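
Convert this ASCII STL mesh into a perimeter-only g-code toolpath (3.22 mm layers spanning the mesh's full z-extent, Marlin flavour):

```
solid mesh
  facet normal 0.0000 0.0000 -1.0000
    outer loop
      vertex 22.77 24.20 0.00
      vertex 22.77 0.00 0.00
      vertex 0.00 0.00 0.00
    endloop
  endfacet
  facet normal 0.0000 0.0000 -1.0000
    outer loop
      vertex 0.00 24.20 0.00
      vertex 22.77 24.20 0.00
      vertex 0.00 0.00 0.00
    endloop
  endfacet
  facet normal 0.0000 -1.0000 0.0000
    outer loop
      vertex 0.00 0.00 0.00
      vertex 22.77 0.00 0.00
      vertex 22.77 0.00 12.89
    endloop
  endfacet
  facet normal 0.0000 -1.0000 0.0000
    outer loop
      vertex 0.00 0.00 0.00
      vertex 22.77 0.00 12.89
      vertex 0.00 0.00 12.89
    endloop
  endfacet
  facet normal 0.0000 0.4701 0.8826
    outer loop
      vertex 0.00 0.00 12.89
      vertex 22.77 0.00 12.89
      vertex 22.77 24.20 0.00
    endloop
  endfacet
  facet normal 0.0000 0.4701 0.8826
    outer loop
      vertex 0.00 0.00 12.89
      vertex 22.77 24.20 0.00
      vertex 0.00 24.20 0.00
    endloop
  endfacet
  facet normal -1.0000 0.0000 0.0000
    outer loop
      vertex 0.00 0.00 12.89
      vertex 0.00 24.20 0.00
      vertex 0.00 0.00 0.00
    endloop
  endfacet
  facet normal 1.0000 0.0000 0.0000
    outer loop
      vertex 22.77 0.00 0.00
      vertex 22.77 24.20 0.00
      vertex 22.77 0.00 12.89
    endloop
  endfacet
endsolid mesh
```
; perimeter-only toolpath
G21 ; units = mm
G90 ; absolute positioning
G28 ; home
; layer 1
G0 Z3.22
G0 X0.00 Y0.00
G1 X22.77 Y0.00
G1 X22.77 Y18.15
G1 X0.00 Y18.15
G1 X0.00 Y0.00
; layer 2
G0 Z6.45
G0 X0.00 Y0.00
G1 X22.77 Y0.00
G1 X22.77 Y12.10
G1 X0.00 Y12.10
G1 X0.00 Y0.00
; layer 3
G0 Z9.67
G0 X0.00 Y0.00
G1 X22.77 Y0.00
G1 X22.77 Y6.05
G1 X0.00 Y6.05
G1 X0.00 Y0.00
M2 ; end

The solid is a wedge (ramp): 22.8 × 24.2 mm base, rising to 12.9 mm along the y=0 edge and sloping linearly to z=0 at y=24.2. Slicing at Δz = 3.22 mm — 4 equal slices spanning the solid's height, so layer i sits at z = i·h/4 — gives 3 non-empty perimeters. Each is a 4-segment closed polygon; G0 lifts to the layer z and rapids to the start vertex, then G1 traces the edges. The cross-section shrinks linearly with z (the slice at the apex is degenerate and omitted).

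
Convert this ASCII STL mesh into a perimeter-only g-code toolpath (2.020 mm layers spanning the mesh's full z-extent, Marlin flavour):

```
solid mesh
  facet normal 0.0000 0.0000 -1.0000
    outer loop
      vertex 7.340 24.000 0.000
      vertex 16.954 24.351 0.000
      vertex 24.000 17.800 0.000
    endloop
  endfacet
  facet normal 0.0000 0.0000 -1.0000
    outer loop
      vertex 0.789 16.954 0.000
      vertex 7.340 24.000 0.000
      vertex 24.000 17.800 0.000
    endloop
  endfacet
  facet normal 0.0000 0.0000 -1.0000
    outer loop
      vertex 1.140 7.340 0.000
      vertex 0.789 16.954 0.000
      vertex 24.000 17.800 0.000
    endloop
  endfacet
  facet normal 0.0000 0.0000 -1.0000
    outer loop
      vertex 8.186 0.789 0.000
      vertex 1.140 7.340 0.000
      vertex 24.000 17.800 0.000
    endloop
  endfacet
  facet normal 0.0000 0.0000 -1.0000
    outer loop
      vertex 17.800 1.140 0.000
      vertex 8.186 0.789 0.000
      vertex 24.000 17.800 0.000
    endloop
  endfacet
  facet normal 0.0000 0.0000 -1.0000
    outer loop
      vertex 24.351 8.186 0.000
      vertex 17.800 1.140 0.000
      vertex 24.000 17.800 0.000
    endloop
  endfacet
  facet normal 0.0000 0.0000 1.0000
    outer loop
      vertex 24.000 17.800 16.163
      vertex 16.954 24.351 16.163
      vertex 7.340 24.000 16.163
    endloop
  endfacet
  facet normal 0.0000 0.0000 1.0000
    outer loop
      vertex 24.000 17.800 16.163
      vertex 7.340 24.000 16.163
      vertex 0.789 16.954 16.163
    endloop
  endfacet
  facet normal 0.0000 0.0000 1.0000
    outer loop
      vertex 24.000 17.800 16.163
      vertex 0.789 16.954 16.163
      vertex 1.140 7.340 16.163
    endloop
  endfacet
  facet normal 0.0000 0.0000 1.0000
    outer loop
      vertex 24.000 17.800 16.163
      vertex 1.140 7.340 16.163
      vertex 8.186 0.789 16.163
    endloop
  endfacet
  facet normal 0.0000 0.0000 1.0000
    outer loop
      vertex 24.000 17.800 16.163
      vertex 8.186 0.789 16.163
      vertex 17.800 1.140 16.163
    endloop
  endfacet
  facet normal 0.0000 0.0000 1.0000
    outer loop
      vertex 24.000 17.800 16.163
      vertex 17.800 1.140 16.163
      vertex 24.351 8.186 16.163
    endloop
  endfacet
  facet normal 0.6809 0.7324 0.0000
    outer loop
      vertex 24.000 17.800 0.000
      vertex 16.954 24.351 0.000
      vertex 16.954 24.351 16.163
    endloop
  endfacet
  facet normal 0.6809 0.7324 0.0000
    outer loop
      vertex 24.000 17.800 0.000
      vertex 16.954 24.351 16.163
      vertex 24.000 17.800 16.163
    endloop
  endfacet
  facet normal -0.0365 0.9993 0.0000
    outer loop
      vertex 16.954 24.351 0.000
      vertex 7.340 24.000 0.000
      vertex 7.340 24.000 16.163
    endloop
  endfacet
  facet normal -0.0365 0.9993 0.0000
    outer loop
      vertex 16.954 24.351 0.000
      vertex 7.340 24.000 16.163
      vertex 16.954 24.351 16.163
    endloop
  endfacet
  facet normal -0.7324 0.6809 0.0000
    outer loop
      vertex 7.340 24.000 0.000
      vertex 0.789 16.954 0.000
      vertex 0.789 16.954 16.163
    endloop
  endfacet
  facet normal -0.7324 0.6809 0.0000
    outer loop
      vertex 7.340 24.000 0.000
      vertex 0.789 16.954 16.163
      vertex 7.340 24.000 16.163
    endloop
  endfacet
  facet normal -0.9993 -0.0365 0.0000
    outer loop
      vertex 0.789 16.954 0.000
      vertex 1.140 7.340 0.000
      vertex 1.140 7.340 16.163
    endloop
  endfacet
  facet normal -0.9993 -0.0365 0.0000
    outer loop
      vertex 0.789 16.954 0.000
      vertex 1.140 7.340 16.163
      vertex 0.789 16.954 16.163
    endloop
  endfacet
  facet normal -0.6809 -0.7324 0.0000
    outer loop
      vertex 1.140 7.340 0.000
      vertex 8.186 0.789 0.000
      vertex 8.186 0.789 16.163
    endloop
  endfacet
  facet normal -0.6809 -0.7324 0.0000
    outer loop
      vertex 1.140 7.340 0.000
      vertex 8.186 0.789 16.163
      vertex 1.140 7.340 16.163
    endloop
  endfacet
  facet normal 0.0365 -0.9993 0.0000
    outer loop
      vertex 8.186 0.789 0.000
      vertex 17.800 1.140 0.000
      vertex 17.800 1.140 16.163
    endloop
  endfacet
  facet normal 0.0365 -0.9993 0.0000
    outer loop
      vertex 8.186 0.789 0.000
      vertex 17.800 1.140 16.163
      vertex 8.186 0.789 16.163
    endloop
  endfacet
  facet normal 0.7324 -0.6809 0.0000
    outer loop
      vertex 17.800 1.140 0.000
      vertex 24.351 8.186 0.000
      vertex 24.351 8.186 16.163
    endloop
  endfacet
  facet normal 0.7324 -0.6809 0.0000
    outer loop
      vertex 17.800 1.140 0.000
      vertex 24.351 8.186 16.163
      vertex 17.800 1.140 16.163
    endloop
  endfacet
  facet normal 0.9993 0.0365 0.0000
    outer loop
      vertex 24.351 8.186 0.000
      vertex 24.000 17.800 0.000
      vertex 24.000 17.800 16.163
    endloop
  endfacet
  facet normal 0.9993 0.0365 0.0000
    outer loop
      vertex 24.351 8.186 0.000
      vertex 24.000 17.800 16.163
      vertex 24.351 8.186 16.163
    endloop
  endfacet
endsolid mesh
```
; perimeter-only toolpath
G21 ; units = mm
G90 ; absolute positioning
G28 ; home
; layer 1
G0 Z2.020
G0 X24.000 Y17.800
G1 X16.954 Y24.351
G1 X7.340 Y24.000
G1 X0.789 Y16.954
G1 X1.140 Y7.340
G1 X8.186 Y0.789
G1 X17.800 Y1.140
G1 X24.351 Y8.186
G1 X24.000 Y17.800
; layer 2
G0 Z4.041
G0 X24.000 Y17.800
G1 X16.954 Y24.351
G1 X7.340 Y24.000
G1 X0.789 Y16.954
G1 X1.140 Y7.340
G1 X8.186 Y0.789
G1 X17.800 Y1.140
G1 X24.351 Y8.186
G1 X24.000 Y17.800
; layer 3
G0 Z6.061
G0 X24.000 Y17.800
G1 X16.954 Y24.351
G1 X7.340 Y24.000
G1 X0.789 Y16.954
G1 X1.140 Y7.340
G1 X8.186 Y0.789
G1 X17.800 Y1.140
G1 X24.351 Y8.186
G1 X24.000 Y17.800
; layer 4
G0 Z8.082
G0 X24.000 Y17.800
G1 X16.954 Y24.351
G1 X7.340 Y24.000
G1 X0.789 Y16.954
G1 X1.140 Y7.340
G1 X8.186 Y0.789
G1 X17.800 Y1.140
G1 X24.351 Y8.186
G1 X24.000 Y17.800
; layer 5
G0 Z10.102
G0 X24.000 Y17.800
G1 X16.954 Y24.351
G1 X7.340 Y24.000
G1 X0.789 Y16.954
G1 X1.140 Y7.340
G1 X8.186 Y0.789
G1 X17.800 Y1.140
G1 X24.351 Y8.186
G1 X24.000 Y17.800
; layer 6
G0 Z12.122
G0 X24.000 Y17.800
G1 X16.954 Y24.351
G1 X7.340 Y24.000
G1 X0.789 Y16.954
G1 X1.140 Y7.340
G1 X8.186 Y0.789
G1 X17.800 Y1.140
G1 X24.351 Y8.186
G1 X24.000 Y17.800
; layer 7
G0 Z14.143
G0 X24.000 Y17.800
G1 X16.954 Y24.351
G1 X7.340 Y24.000
G1 X0.789 Y16.954
G1 X1.140 Y7.340
G1 X8.186 Y0.789
G1 X17.800 Y1.140
G1 X24.351 Y8.186
G1 X24.000 Y17.800
; layer 8
G0 Z16.163
G0 X24.000 Y17.800
G1 X16.954 Y24.351
G1 X7.340 Y24.000
G1 X0.789 Y16.954
G1 X1.140 Y7.340
G1 X8.186 Y0.789
G1 X17.800 Y1.140
G1 X24.351 Y8.186
G1 X24.000 Y17.800
M2 ; end

The solid is a regular 8-sided prism (a cylinder approximated with 8 flat sides), circumscribed radius ≈ 12.6 mm, height ≈ 16.2 mm. Slicing at Δz = 2.020 mm — 8 equal slices spanning the solid's height, so layer i sits at z = i·h/8 — gives 8 non-empty perimeters. Each is a 8-segment closed polygon; G0 lifts to the layer z and rapids to the start vertex, then G1 traces the edges.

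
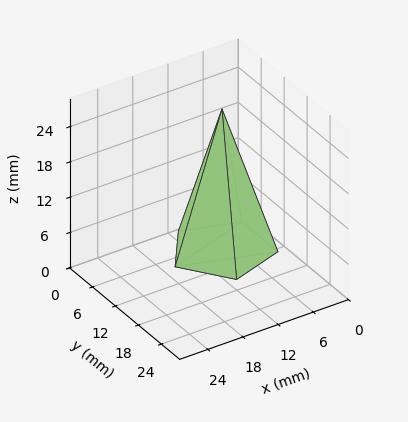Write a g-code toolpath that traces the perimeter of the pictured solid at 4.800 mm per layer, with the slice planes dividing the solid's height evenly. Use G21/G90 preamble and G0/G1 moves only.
Reading the render: the shape is a regular 5-sided pyramid, base circumscribed radius ≈ 8 mm, apex at z ≈ 24 mm (dimensions read to the nearest mm from the axis ticks). For the g-code, the solid's height is divided into equal slices at the stated Δz and each level perimeter traced with G1 moves after a G0 lift.

; perimeter-only toolpath
G21 ; units = mm
G90 ; absolute positioning
G28 ; home
; layer 1
G0 Z4.800
G0 X14.400 Y8.000
G1 X9.978 Y14.086
G1 X2.822 Y11.762
G1 X2.822 Y4.238
G1 X9.978 Y1.914
G1 X14.400 Y8.000
; layer 2
G0 Z9.600
G0 X12.800 Y8.000
G1 X9.483 Y12.565
G1 X4.117 Y10.821
G1 X4.117 Y5.179
G1 X9.483 Y3.435
G1 X12.800 Y8.000
; layer 3
G0 Z14.400
G0 X11.200 Y8.000
G1 X8.989 Y11.043
G1 X5.411 Y9.881
G1 X5.411 Y6.119
G1 X8.989 Y4.957
G1 X11.200 Y8.000
; layer 4
G0 Z19.200
G0 X9.600 Y8.000
G1 X8.494 Y9.522
G1 X6.706 Y8.940
G1 X6.706 Y7.060
G1 X8.494 Y6.478
G1 X9.600 Y8.000
M2 ; end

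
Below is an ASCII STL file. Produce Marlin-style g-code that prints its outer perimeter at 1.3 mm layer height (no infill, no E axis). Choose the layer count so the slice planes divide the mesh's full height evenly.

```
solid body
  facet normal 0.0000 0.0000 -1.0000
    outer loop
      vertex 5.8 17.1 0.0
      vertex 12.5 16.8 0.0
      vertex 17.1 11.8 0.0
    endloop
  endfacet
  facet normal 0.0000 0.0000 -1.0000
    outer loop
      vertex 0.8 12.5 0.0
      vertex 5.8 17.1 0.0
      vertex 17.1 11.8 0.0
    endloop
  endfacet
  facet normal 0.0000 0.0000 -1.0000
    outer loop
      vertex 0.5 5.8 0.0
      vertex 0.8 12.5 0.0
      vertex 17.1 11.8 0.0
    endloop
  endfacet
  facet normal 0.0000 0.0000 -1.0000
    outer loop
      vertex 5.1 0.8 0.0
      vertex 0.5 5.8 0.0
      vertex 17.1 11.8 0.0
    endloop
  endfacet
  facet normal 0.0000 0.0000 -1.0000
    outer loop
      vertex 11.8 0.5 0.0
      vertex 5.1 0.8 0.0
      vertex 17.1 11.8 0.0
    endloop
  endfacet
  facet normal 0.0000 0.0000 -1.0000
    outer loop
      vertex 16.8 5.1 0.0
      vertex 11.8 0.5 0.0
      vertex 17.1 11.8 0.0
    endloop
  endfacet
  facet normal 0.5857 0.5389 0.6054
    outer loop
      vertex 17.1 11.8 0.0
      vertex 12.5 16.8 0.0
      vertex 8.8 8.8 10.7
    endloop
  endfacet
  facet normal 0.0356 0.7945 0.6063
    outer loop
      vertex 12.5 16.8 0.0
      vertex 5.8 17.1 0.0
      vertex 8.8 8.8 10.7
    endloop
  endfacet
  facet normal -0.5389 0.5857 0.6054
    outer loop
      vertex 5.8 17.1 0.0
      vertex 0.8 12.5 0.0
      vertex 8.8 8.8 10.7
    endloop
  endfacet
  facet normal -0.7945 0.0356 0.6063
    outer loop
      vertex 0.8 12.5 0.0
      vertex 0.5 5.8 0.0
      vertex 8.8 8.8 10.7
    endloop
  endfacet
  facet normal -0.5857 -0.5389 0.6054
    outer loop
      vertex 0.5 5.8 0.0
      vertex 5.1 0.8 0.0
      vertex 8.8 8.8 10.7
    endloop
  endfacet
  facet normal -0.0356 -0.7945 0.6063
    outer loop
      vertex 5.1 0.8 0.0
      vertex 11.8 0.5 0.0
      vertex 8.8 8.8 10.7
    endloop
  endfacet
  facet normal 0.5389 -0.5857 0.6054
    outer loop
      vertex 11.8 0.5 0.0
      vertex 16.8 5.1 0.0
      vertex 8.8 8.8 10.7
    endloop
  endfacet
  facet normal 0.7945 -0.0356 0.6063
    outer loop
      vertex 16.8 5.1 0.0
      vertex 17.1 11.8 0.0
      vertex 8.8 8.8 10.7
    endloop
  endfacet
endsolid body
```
; perimeter-only toolpath
G21 ; units = mm
G90 ; absolute positioning
G28 ; home
; layer 1
G0 Z1.3
G0 X16.1 Y11.4
G1 X12.0 Y15.8
G1 X6.2 Y16.1
G1 X1.8 Y12.0
G1 X1.5 Y6.2
G1 X5.6 Y1.8
G1 X11.4 Y1.5
G1 X15.8 Y5.6
G1 X16.1 Y11.4
; layer 2
G0 Z2.7
G0 X15.0 Y11.1
G1 X11.6 Y14.8
G1 X6.5 Y15.0
G1 X2.8 Y11.6
G1 X2.6 Y6.5
G1 X6.0 Y2.8
G1 X11.1 Y2.6
G1 X14.8 Y6.0
G1 X15.0 Y11.1
; layer 3
G0 Z4.0
G0 X14.0 Y10.7
G1 X11.1 Y13.8
G1 X6.9 Y14.0
G1 X3.8 Y11.1
G1 X3.6 Y6.9
G1 X6.5 Y3.8
G1 X10.7 Y3.6
G1 X13.8 Y6.5
G1 X14.0 Y10.7
; layer 4
G0 Z5.3
G0 X13.0 Y10.3
G1 X10.7 Y12.8
G1 X7.3 Y13.0
G1 X4.8 Y10.7
G1 X4.7 Y7.3
G1 X7.0 Y4.8
G1 X10.3 Y4.7
G1 X12.8 Y7.0
G1 X13.0 Y10.3
; layer 5
G0 Z6.7
G0 X11.9 Y9.9
G1 X10.2 Y11.8
G1 X7.7 Y11.9
G1 X5.8 Y10.2
G1 X5.7 Y7.7
G1 X7.4 Y5.8
G1 X9.9 Y5.7
G1 X11.8 Y7.4
G1 X11.9 Y9.9
; layer 6
G0 Z8.0
G0 X10.9 Y9.6
G1 X9.7 Y10.8
G1 X8.1 Y10.9
G1 X6.8 Y9.7
G1 X6.7 Y8.1
G1 X7.9 Y6.8
G1 X9.6 Y6.7
G1 X10.8 Y7.9
G1 X10.9 Y9.6
; layer 7
G0 Z9.4
G0 X9.8 Y9.2
G1 X9.3 Y9.8
G1 X8.4 Y9.8
G1 X7.8 Y9.3
G1 X7.8 Y8.4
G1 X8.3 Y7.8
G1 X9.2 Y7.8
G1 X9.8 Y8.3
G1 X9.8 Y9.2
M2 ; end

The solid is a regular 8-sided pyramid, base circumscribed radius ≈ 8.8 mm, apex at z ≈ 10.7 mm. Slicing at Δz = 1.3 mm — 8 equal slices spanning the solid's height, so layer i sits at z = i·h/8 — gives 7 non-empty perimeters. Each is a 8-segment closed polygon; G0 lifts to the layer z and rapids to the start vertex, then G1 traces the edges. The cross-section shrinks linearly with z (the slice at the apex is degenerate and omitted).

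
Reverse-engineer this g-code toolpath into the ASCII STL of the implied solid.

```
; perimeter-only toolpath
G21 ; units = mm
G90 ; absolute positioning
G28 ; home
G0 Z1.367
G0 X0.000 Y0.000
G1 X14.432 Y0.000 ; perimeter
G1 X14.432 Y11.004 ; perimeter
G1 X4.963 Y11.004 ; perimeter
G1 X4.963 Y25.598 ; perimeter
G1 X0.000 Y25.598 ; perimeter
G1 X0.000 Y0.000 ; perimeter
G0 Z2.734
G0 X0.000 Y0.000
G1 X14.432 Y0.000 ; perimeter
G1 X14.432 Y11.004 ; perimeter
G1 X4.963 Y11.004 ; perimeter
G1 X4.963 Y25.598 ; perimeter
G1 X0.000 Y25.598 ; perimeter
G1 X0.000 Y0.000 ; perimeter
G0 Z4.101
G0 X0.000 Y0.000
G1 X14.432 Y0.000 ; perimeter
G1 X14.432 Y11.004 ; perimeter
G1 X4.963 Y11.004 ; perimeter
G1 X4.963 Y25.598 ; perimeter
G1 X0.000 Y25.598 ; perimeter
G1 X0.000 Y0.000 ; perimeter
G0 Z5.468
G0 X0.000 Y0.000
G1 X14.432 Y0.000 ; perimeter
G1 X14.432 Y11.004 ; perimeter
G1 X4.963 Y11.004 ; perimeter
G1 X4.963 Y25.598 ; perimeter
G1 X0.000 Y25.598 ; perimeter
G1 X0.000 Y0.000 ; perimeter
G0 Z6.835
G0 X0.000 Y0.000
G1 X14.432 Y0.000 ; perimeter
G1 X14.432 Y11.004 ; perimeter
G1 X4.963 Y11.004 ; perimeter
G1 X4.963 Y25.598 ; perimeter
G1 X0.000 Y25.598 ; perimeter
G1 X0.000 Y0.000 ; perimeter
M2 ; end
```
solid part
  facet normal 0.0000 0.0000 -1.0000
    outer loop
      vertex 14.432 11.004 0.000
      vertex 14.432 0.000 0.000
      vertex 0.000 0.000 0.000
    endloop
  endfacet
  facet normal 0.0000 0.0000 -1.0000
    outer loop
      vertex 4.963 11.004 0.000
      vertex 14.432 11.004 0.000
      vertex 0.000 0.000 0.000
    endloop
  endfacet
  facet normal 0.0000 0.0000 -1.0000
    outer loop
      vertex 4.963 25.598 0.000
      vertex 4.963 11.004 0.000
      vertex 0.000 0.000 0.000
    endloop
  endfacet
  facet normal 0.0000 0.0000 -1.0000
    outer loop
      vertex 0.000 25.598 0.000
      vertex 4.963 25.598 0.000
      vertex 0.000 0.000 0.000
    endloop
  endfacet
  facet normal 0.0000 0.0000 1.0000
    outer loop
      vertex 0.000 0.000 6.835
      vertex 14.432 0.000 6.835
      vertex 14.432 11.004 6.835
    endloop
  endfacet
  facet normal 0.0000 0.0000 1.0000
    outer loop
      vertex 0.000 0.000 6.835
      vertex 14.432 11.004 6.835
      vertex 4.963 11.004 6.835
    endloop
  endfacet
  facet normal 0.0000 0.0000 1.0000
    outer loop
      vertex 0.000 0.000 6.835
      vertex 4.963 11.004 6.835
      vertex 4.963 25.598 6.835
    endloop
  endfacet
  facet normal 0.0000 0.0000 1.0000
    outer loop
      vertex 0.000 0.000 6.835
      vertex 4.963 25.598 6.835
      vertex 0.000 25.598 6.835
    endloop
  endfacet
  facet normal 0.0000 -1.0000 0.0000
    outer loop
      vertex 0.000 0.000 0.000
      vertex 14.432 0.000 0.000
      vertex 14.432 0.000 6.835
    endloop
  endfacet
  facet normal 0.0000 -1.0000 0.0000
    outer loop
      vertex 0.000 0.000 0.000
      vertex 14.432 0.000 6.835
      vertex 0.000 0.000 6.835
    endloop
  endfacet
  facet normal 1.0000 0.0000 0.0000
    outer loop
      vertex 14.432 0.000 0.000
      vertex 14.432 11.004 0.000
      vertex 14.432 11.004 6.835
    endloop
  endfacet
  facet normal 1.0000 0.0000 0.0000
    outer loop
      vertex 14.432 0.000 0.000
      vertex 14.432 11.004 6.835
      vertex 14.432 0.000 6.835
    endloop
  endfacet
  facet normal 0.0000 1.0000 0.0000
    outer loop
      vertex 14.432 11.004 0.000
      vertex 4.963 11.004 0.000
      vertex 4.963 11.004 6.835
    endloop
  endfacet
  facet normal 0.0000 1.0000 0.0000
    outer loop
      vertex 14.432 11.004 0.000
      vertex 4.963 11.004 6.835
      vertex 14.432 11.004 6.835
    endloop
  endfacet
  facet normal 1.0000 0.0000 0.0000
    outer loop
      vertex 4.963 11.004 0.000
      vertex 4.963 25.598 0.000
      vertex 4.963 25.598 6.835
    endloop
  endfacet
  facet normal 1.0000 0.0000 0.0000
    outer loop
      vertex 4.963 11.004 0.000
      vertex 4.963 25.598 6.835
      vertex 4.963 11.004 6.835
    endloop
  endfacet
  facet normal 0.0000 1.0000 0.0000
    outer loop
      vertex 4.963 25.598 0.000
      vertex 0.000 25.598 0.000
      vertex 0.000 25.598 6.835
    endloop
  endfacet
  facet normal 0.0000 1.0000 0.0000
    outer loop
      vertex 4.963 25.598 0.000
      vertex 0.000 25.598 6.835
      vertex 4.963 25.598 6.835
    endloop
  endfacet
  facet normal -1.0000 0.0000 0.0000
    outer loop
      vertex 0.000 25.598 0.000
      vertex 0.000 0.000 0.000
      vertex 0.000 0.000 6.835
    endloop
  endfacet
  facet normal -1.0000 0.0000 0.0000
    outer loop
      vertex 0.000 25.598 0.000
      vertex 0.000 0.000 6.835
      vertex 0.000 25.598 6.835
    endloop
  endfacet
endsolid part

The G0 Z moves step by Δz≈1.367 mm. Every layer's G1 loop is the same polygon, so the solid is a straight extrusion of it from z=0 to z≈6.83. Closing with flat bottom and top caps and triangulating gives 20 facets — an L-shaped prism: outer 14.4 × 25.6 mm, arm thicknesses ≈ 11 mm (horizontal) and 4.96 mm (vertical), extruded 6.83 mm in z.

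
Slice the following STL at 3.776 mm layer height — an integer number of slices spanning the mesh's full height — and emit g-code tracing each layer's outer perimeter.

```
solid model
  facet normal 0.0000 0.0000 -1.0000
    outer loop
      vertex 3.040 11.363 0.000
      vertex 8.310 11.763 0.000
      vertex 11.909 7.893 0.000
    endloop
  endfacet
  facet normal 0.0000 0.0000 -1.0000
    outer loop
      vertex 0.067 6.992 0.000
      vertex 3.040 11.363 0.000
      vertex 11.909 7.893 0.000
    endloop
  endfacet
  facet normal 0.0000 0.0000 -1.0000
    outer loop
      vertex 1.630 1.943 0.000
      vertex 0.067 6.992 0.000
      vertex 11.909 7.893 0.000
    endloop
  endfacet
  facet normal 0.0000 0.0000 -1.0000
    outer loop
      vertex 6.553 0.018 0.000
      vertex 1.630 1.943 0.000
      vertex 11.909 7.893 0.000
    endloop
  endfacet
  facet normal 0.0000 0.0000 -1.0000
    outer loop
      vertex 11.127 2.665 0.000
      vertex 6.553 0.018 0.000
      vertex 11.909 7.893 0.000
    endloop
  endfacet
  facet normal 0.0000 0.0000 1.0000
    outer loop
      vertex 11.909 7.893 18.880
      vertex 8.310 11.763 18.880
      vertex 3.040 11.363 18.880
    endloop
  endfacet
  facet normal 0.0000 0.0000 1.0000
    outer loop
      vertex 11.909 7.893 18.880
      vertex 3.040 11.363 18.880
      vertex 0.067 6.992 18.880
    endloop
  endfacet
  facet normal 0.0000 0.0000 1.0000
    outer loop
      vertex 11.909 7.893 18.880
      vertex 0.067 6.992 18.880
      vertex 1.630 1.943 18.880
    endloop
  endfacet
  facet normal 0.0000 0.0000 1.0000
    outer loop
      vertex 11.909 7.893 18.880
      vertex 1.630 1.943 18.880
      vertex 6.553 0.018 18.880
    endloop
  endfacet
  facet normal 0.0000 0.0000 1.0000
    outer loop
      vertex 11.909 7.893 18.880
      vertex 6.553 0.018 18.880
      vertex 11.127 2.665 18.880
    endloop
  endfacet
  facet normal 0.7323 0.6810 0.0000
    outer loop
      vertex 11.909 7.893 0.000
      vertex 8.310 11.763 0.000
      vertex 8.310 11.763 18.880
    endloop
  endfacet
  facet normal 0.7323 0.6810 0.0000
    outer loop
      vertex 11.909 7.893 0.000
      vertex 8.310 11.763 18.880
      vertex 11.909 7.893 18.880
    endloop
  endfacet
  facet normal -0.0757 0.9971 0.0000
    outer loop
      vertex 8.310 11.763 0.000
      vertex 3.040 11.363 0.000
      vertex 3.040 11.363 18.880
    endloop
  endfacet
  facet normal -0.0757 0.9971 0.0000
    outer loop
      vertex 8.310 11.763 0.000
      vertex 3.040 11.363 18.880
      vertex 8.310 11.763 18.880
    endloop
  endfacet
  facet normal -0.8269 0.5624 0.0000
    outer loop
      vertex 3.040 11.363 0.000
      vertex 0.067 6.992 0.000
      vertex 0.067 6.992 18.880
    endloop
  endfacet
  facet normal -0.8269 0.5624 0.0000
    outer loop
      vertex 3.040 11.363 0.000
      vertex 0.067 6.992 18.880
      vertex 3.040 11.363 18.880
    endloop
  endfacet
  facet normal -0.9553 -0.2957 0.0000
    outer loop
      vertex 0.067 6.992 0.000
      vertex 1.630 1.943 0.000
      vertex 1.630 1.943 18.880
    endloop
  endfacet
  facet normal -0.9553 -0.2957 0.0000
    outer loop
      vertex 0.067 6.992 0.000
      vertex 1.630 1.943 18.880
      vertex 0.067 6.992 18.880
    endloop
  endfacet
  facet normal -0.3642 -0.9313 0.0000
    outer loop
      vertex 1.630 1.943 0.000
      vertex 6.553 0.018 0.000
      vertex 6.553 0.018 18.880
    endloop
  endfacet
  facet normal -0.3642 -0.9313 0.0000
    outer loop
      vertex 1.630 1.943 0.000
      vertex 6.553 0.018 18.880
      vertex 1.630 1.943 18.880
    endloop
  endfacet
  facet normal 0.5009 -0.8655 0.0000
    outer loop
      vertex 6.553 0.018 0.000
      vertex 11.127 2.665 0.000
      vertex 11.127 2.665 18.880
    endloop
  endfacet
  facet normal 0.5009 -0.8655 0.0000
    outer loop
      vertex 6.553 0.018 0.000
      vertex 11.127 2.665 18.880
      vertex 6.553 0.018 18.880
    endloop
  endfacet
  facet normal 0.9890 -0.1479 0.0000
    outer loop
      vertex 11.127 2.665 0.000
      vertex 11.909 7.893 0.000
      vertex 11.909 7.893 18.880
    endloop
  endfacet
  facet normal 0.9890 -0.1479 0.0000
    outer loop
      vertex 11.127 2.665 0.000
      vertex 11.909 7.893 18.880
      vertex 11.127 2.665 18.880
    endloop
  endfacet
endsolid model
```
; perimeter-only toolpath
G21 ; units = mm
G90 ; absolute positioning
G28 ; home
; layer 1
G0 Z3.776
G0 X11.909 Y7.893
G1 X8.310 Y11.763
G1 X3.040 Y11.363
G1 X0.067 Y6.992
G1 X1.630 Y1.943
G1 X6.553 Y0.018
G1 X11.127 Y2.665
G1 X11.909 Y7.893
; layer 2
G0 Z7.552
G0 X11.909 Y7.893
G1 X8.310 Y11.763
G1 X3.040 Y11.363
G1 X0.067 Y6.992
G1 X1.630 Y1.943
G1 X6.553 Y0.018
G1 X11.127 Y2.665
G1 X11.909 Y7.893
; layer 3
G0 Z11.328
G0 X11.909 Y7.893
G1 X8.310 Y11.763
G1 X3.040 Y11.363
G1 X0.067 Y6.992
G1 X1.630 Y1.943
G1 X6.553 Y0.018
G1 X11.127 Y2.665
G1 X11.909 Y7.893
; layer 4
G0 Z15.104
G0 X11.909 Y7.893
G1 X8.310 Y11.763
G1 X3.040 Y11.363
G1 X0.067 Y6.992
G1 X1.630 Y1.943
G1 X6.553 Y0.018
G1 X11.127 Y2.665
G1 X11.909 Y7.893
; layer 5
G0 Z18.880
G0 X11.909 Y7.893
G1 X8.310 Y11.763
G1 X3.040 Y11.363
G1 X0.067 Y6.992
G1 X1.630 Y1.943
G1 X6.553 Y0.018
G1 X11.127 Y2.665
G1 X11.909 Y7.893
M2 ; end

The solid is a regular 7-sided prism (a cylinder approximated with 7 flat sides), circumscribed radius ≈ 6.09 mm, height ≈ 18.9 mm. Slicing at Δz = 3.776 mm — 5 equal slices spanning the solid's height, so layer i sits at z = i·h/5 — gives 5 non-empty perimeters. Each is a 7-segment closed polygon; G0 lifts to the layer z and rapids to the start vertex, then G1 traces the edges.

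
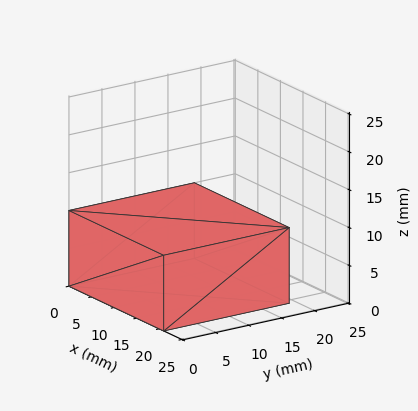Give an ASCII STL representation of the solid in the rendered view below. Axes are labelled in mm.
Reading the render: the shape is a rectangular box, roughly 21 × 19 mm footprint and 10 mm tall (dimensions read to the nearest mm from the axis ticks). For the STL, each face is triangulated and given an outward normal.

solid part
  facet normal 0.0000 0.0000 -1.0000
    outer loop
      vertex 21.0 19.0 0.0
      vertex 21.0 0.0 0.0
      vertex 0.0 0.0 0.0
    endloop
  endfacet
  facet normal 0.0000 0.0000 -1.0000
    outer loop
      vertex 0.0 19.0 0.0
      vertex 21.0 19.0 0.0
      vertex 0.0 0.0 0.0
    endloop
  endfacet
  facet normal 0.0000 0.0000 1.0000
    outer loop
      vertex 0.0 0.0 10.0
      vertex 21.0 0.0 10.0
      vertex 21.0 19.0 10.0
    endloop
  endfacet
  facet normal 0.0000 0.0000 1.0000
    outer loop
      vertex 0.0 0.0 10.0
      vertex 21.0 19.0 10.0
      vertex 0.0 19.0 10.0
    endloop
  endfacet
  facet normal 0.0000 -1.0000 0.0000
    outer loop
      vertex 0.0 0.0 0.0
      vertex 21.0 0.0 0.0
      vertex 21.0 0.0 10.0
    endloop
  endfacet
  facet normal 0.0000 -1.0000 0.0000
    outer loop
      vertex 0.0 0.0 0.0
      vertex 21.0 0.0 10.0
      vertex 0.0 0.0 10.0
    endloop
  endfacet
  facet normal 0.0000 1.0000 0.0000
    outer loop
      vertex 21.0 19.0 10.0
      vertex 21.0 19.0 0.0
      vertex 0.0 19.0 0.0
    endloop
  endfacet
  facet normal 0.0000 1.0000 0.0000
    outer loop
      vertex 0.0 19.0 10.0
      vertex 21.0 19.0 10.0
      vertex 0.0 19.0 0.0
    endloop
  endfacet
  facet normal -1.0000 0.0000 0.0000
    outer loop
      vertex 0.0 19.0 10.0
      vertex 0.0 19.0 0.0
      vertex 0.0 0.0 0.0
    endloop
  endfacet
  facet normal -1.0000 0.0000 0.0000
    outer loop
      vertex 0.0 0.0 10.0
      vertex 0.0 19.0 10.0
      vertex 0.0 0.0 0.0
    endloop
  endfacet
  facet normal 1.0000 0.0000 0.0000
    outer loop
      vertex 21.0 0.0 0.0
      vertex 21.0 19.0 0.0
      vertex 21.0 19.0 10.0
    endloop
  endfacet
  facet normal 1.0000 0.0000 0.0000
    outer loop
      vertex 21.0 0.0 0.0
      vertex 21.0 19.0 10.0
      vertex 21.0 0.0 10.0
    endloop
  endfacet
endsolid part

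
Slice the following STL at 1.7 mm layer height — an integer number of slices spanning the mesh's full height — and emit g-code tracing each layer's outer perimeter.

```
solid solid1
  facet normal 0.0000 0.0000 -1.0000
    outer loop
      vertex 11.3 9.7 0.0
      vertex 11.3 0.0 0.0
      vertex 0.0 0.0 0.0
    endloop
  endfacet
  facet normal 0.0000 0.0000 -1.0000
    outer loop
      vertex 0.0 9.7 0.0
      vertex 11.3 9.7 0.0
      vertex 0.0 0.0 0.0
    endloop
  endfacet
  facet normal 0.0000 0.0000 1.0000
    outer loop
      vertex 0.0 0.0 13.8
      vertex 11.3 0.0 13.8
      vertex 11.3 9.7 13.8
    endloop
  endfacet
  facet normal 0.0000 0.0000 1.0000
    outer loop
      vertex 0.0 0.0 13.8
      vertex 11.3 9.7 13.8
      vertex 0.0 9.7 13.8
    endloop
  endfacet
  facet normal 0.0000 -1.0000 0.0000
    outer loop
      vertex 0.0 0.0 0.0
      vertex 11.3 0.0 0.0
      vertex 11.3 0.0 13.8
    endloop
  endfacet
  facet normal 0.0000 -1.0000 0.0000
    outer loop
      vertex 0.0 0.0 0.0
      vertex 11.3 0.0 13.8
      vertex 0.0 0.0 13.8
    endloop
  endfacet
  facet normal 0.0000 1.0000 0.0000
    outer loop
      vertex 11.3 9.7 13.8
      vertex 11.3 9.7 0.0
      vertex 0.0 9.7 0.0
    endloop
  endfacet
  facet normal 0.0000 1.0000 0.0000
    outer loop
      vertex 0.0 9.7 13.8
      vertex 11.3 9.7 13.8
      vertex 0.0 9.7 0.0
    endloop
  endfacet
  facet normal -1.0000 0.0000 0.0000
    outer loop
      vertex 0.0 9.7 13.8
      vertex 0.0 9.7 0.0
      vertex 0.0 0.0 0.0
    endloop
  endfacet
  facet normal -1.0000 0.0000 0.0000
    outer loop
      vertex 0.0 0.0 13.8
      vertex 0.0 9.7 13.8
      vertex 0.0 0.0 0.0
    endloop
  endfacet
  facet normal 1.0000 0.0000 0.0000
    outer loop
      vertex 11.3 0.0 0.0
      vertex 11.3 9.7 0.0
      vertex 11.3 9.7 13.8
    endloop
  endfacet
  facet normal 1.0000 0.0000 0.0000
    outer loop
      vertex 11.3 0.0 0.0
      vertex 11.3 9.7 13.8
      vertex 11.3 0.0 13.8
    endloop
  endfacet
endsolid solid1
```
; perimeter-only toolpath
G21 ; units = mm
G90 ; absolute positioning
G28 ; home
; layer 1
G0 Z1.7
G0 X0.0 Y0.0
G1 X11.3 Y0.0
G1 X11.3 Y9.7
G1 X0.0 Y9.7
G1 X0.0 Y0.0
; layer 2
G0 Z3.5
G0 X0.0 Y0.0
G1 X11.3 Y0.0
G1 X11.3 Y9.7
G1 X0.0 Y9.7
G1 X0.0 Y0.0
; layer 3
G0 Z5.2
G0 X0.0 Y0.0
G1 X11.3 Y0.0
G1 X11.3 Y9.7
G1 X0.0 Y9.7
G1 X0.0 Y0.0
; layer 4
G0 Z6.9
G0 X0.0 Y0.0
G1 X11.3 Y0.0
G1 X11.3 Y9.7
G1 X0.0 Y9.7
G1 X0.0 Y0.0
; layer 5
G0 Z8.6
G0 X0.0 Y0.0
G1 X11.3 Y0.0
G1 X11.3 Y9.7
G1 X0.0 Y9.7
G1 X0.0 Y0.0
; layer 6
G0 Z10.4
G0 X0.0 Y0.0
G1 X11.3 Y0.0
G1 X11.3 Y9.7
G1 X0.0 Y9.7
G1 X0.0 Y0.0
; layer 7
G0 Z12.1
G0 X0.0 Y0.0
G1 X11.3 Y0.0
G1 X11.3 Y9.7
G1 X0.0 Y9.7
G1 X0.0 Y0.0
; layer 8
G0 Z13.8
G0 X0.0 Y0.0
G1 X11.3 Y0.0
G1 X11.3 Y9.7
G1 X0.0 Y9.7
G1 X0.0 Y0.0
M2 ; end

The solid is a rectangular box, roughly 11.3 × 9.7 mm footprint and 13.8 mm tall. Slicing at Δz = 1.7 mm — 8 equal slices spanning the solid's height, so layer i sits at z = i·h/8 — gives 8 non-empty perimeters. Each is a 4-segment closed polygon; G0 lifts to the layer z and rapids to the start vertex, then G1 traces the edges.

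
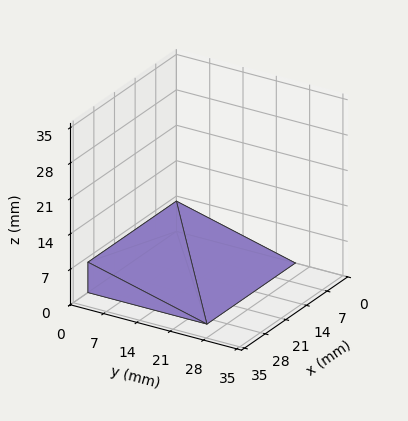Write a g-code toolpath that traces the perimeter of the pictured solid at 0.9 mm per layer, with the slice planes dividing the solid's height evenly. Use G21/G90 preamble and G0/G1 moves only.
Reading the render: the shape is a wedge (ramp): 30 × 25 mm base, rising to 6 mm along the y=0 edge and sloping linearly to z=0 at y=25 (dimensions read to the nearest mm from the axis ticks). For the g-code, the solid's height is divided into equal slices at the stated Δz and each level perimeter traced with G1 moves after a G0 lift.

; perimeter-only toolpath
G21 ; units = mm
G90 ; absolute positioning
G28 ; home
; layer 1
G0 Z0.9
G0 X0.0 Y0.0
G1 X30.0 Y0.0
G1 X30.0 Y21.4
G1 X0.0 Y21.4
G1 X0.0 Y0.0
; layer 2
G0 Z1.7
G0 X0.0 Y0.0
G1 X30.0 Y0.0
G1 X30.0 Y17.9
G1 X0.0 Y17.9
G1 X0.0 Y0.0
; layer 3
G0 Z2.6
G0 X0.0 Y0.0
G1 X30.0 Y0.0
G1 X30.0 Y14.3
G1 X0.0 Y14.3
G1 X0.0 Y0.0
; layer 4
G0 Z3.4
G0 X0.0 Y0.0
G1 X30.0 Y0.0
G1 X30.0 Y10.7
G1 X0.0 Y10.7
G1 X0.0 Y0.0
; layer 5
G0 Z4.3
G0 X0.0 Y0.0
G1 X30.0 Y0.0
G1 X30.0 Y7.1
G1 X0.0 Y7.1
G1 X0.0 Y0.0
; layer 6
G0 Z5.1
G0 X0.0 Y0.0
G1 X30.0 Y0.0
G1 X30.0 Y3.6
G1 X0.0 Y3.6
G1 X0.0 Y0.0
M2 ; end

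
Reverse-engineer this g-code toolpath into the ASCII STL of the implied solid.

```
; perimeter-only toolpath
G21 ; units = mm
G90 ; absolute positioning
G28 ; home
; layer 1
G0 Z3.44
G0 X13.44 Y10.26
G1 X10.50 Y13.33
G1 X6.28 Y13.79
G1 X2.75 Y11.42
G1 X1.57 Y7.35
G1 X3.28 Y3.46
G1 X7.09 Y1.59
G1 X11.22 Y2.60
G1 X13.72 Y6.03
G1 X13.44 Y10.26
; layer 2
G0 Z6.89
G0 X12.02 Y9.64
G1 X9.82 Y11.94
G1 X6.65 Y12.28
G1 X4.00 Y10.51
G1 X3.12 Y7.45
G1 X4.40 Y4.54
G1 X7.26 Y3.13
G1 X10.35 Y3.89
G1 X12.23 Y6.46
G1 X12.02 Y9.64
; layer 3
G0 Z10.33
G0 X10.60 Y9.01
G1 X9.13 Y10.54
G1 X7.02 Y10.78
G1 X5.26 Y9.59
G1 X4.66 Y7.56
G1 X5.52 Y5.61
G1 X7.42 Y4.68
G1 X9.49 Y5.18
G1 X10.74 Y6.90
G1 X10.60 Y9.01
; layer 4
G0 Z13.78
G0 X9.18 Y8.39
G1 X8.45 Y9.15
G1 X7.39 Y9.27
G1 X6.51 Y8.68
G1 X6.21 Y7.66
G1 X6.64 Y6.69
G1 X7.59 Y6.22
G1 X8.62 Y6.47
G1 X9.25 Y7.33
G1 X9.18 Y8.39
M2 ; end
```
solid part
  facet normal 0.0000 0.0000 -1.0000
    outer loop
      vertex 5.91 15.30 0.00
      vertex 11.19 14.72 0.00
      vertex 14.86 10.89 0.00
    endloop
  endfacet
  facet normal 0.0000 0.0000 -1.0000
    outer loop
      vertex 1.50 12.34 0.00
      vertex 5.91 15.30 0.00
      vertex 14.86 10.89 0.00
    endloop
  endfacet
  facet normal 0.0000 0.0000 -1.0000
    outer loop
      vertex 0.02 7.25 0.00
      vertex 1.50 12.34 0.00
      vertex 14.86 10.89 0.00
    endloop
  endfacet
  facet normal 0.0000 0.0000 -1.0000
    outer loop
      vertex 2.16 2.39 0.00
      vertex 0.02 7.25 0.00
      vertex 14.86 10.89 0.00
    endloop
  endfacet
  facet normal 0.0000 0.0000 -1.0000
    outer loop
      vertex 6.92 0.05 0.00
      vertex 2.16 2.39 0.00
      vertex 14.86 10.89 0.00
    endloop
  endfacet
  facet normal 0.0000 0.0000 -1.0000
    outer loop
      vertex 12.08 1.31 0.00
      vertex 6.92 0.05 0.00
      vertex 14.86 10.89 0.00
    endloop
  endfacet
  facet normal 0.0000 0.0000 -1.0000
    outer loop
      vertex 15.21 5.60 0.00
      vertex 12.08 1.31 0.00
      vertex 14.86 10.89 0.00
    endloop
  endfacet
  facet normal 0.6649 0.6371 0.3899
    outer loop
      vertex 14.86 10.89 0.00
      vertex 11.19 14.72 0.00
      vertex 7.76 7.76 17.22
    endloop
  endfacet
  facet normal 0.1005 0.9153 0.3900
    outer loop
      vertex 11.19 14.72 0.00
      vertex 5.91 15.30 0.00
      vertex 7.76 7.76 17.22
    endloop
  endfacet
  facet normal -0.5132 0.7646 0.3899
    outer loop
      vertex 5.91 15.30 0.00
      vertex 1.50 12.34 0.00
      vertex 7.76 7.76 17.22
    endloop
  endfacet
  facet normal -0.8843 0.2571 0.3898
    outer loop
      vertex 1.50 12.34 0.00
      vertex 0.02 7.25 0.00
      vertex 7.76 7.76 17.22
    endloop
  endfacet
  facet normal -0.8428 -0.3711 0.3898
    outer loop
      vertex 0.02 7.25 0.00
      vertex 2.16 2.39 0.00
      vertex 7.76 7.76 17.22
    endloop
  endfacet
  facet normal -0.4063 -0.8264 0.3898
    outer loop
      vertex 2.16 2.39 0.00
      vertex 6.92 0.05 0.00
      vertex 7.76 7.76 17.22
    endloop
  endfacet
  facet normal 0.2184 -0.8946 0.3899
    outer loop
      vertex 6.92 0.05 0.00
      vertex 12.08 1.31 0.00
      vertex 7.76 7.76 17.22
    endloop
  endfacet
  facet normal 0.7439 -0.5428 0.3899
    outer loop
      vertex 12.08 1.31 0.00
      vertex 15.21 5.60 0.00
      vertex 7.76 7.76 17.22
    endloop
  endfacet
  facet normal 0.9188 0.0608 0.3899
    outer loop
      vertex 15.21 5.60 0.00
      vertex 14.86 10.89 0.00
      vertex 7.76 7.76 17.22
    endloop
  endfacet
endsolid part

The G0 Z moves step by Δz≈3.44 mm. The G1 loops shrink linearly with z, so the solid tapers from its base footprint up to z≈17.2. Closing with a flat bottom cap and the tapered top and triangulating gives 16 facets — a regular 9-sided pyramid, base circumscribed radius ≈ 7.76 mm, apex at z ≈ 17.2 mm.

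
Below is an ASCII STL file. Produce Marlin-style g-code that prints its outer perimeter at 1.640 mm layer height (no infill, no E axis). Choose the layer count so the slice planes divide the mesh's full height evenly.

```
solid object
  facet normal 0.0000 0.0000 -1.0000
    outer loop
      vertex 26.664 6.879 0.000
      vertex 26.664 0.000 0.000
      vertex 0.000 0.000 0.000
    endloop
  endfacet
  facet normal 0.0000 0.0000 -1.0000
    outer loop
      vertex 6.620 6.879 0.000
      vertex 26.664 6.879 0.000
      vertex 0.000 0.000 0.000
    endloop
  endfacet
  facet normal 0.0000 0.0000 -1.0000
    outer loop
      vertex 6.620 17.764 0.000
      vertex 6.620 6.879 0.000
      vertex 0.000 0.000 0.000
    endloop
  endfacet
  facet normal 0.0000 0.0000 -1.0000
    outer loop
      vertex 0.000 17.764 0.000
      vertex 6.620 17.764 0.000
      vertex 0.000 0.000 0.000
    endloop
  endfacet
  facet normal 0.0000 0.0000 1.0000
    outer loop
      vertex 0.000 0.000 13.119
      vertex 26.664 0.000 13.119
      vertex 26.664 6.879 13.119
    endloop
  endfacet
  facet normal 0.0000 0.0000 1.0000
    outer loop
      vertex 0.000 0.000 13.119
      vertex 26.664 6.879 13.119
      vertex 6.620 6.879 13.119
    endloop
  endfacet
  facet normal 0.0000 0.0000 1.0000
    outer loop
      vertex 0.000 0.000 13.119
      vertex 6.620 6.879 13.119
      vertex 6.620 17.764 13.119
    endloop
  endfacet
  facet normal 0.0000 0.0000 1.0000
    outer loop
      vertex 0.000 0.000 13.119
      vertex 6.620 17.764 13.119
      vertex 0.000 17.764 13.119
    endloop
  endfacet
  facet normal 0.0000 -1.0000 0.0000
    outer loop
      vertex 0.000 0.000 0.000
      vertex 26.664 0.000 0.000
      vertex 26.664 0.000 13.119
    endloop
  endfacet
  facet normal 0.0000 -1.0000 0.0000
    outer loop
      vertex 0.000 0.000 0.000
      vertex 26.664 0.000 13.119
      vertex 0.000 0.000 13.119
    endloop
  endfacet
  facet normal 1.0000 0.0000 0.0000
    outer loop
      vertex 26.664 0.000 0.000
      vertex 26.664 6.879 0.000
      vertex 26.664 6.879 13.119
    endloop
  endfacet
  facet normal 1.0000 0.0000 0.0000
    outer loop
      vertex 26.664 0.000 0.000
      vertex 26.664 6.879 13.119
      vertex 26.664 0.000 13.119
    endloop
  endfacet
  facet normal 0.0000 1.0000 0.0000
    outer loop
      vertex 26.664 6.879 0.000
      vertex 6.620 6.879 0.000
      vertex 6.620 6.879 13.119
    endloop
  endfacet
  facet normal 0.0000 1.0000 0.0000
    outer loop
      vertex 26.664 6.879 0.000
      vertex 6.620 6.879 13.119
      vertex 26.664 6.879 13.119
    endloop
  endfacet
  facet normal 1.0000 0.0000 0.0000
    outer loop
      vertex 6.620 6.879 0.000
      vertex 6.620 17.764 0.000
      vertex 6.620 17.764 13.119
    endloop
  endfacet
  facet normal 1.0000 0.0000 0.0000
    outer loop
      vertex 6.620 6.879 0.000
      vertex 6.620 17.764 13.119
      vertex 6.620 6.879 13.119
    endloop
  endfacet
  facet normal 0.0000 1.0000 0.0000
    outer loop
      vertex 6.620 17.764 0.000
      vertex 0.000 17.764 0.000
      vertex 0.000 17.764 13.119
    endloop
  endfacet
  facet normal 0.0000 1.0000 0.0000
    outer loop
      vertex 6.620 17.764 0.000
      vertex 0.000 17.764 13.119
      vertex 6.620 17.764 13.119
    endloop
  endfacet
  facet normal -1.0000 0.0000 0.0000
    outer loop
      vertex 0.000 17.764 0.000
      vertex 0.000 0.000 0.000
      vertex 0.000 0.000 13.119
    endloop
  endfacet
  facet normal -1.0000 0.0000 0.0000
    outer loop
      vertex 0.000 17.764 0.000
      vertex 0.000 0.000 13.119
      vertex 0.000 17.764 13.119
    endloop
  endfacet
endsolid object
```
; perimeter-only toolpath
G21 ; units = mm
G90 ; absolute positioning
G28 ; home
; layer 1
G0 Z1.640
G0 X0.000 Y0.000
G1 X26.664 Y0.000
G1 X26.664 Y6.879
G1 X6.620 Y6.879
G1 X6.620 Y17.764
G1 X0.000 Y17.764
G1 X0.000 Y0.000
; layer 2
G0 Z3.280
G0 X0.000 Y0.000
G1 X26.664 Y0.000
G1 X26.664 Y6.879
G1 X6.620 Y6.879
G1 X6.620 Y17.764
G1 X0.000 Y17.764
G1 X0.000 Y0.000
; layer 3
G0 Z4.920
G0 X0.000 Y0.000
G1 X26.664 Y0.000
G1 X26.664 Y6.879
G1 X6.620 Y6.879
G1 X6.620 Y17.764
G1 X0.000 Y17.764
G1 X0.000 Y0.000
; layer 4
G0 Z6.559
G0 X0.000 Y0.000
G1 X26.664 Y0.000
G1 X26.664 Y6.879
G1 X6.620 Y6.879
G1 X6.620 Y17.764
G1 X0.000 Y17.764
G1 X0.000 Y0.000
; layer 5
G0 Z8.199
G0 X0.000 Y0.000
G1 X26.664 Y0.000
G1 X26.664 Y6.879
G1 X6.620 Y6.879
G1 X6.620 Y17.764
G1 X0.000 Y17.764
G1 X0.000 Y0.000
; layer 6
G0 Z9.839
G0 X0.000 Y0.000
G1 X26.664 Y0.000
G1 X26.664 Y6.879
G1 X6.620 Y6.879
G1 X6.620 Y17.764
G1 X0.000 Y17.764
G1 X0.000 Y0.000
; layer 7
G0 Z11.479
G0 X0.000 Y0.000
G1 X26.664 Y0.000
G1 X26.664 Y6.879
G1 X6.620 Y6.879
G1 X6.620 Y17.764
G1 X0.000 Y17.764
G1 X0.000 Y0.000
; layer 8
G0 Z13.119
G0 X0.000 Y0.000
G1 X26.664 Y0.000
G1 X26.664 Y6.879
G1 X6.620 Y6.879
G1 X6.620 Y17.764
G1 X0.000 Y17.764
G1 X0.000 Y0.000
M2 ; end

The solid is an L-shaped prism: outer 26.7 × 17.8 mm, arm thicknesses ≈ 6.88 mm (horizontal) and 6.62 mm (vertical), extruded 13.1 mm in z. Slicing at Δz = 1.640 mm — 8 equal slices spanning the solid's height, so layer i sits at z = i·h/8 — gives 8 non-empty perimeters. Each is a 6-segment closed polygon; G0 lifts to the layer z and rapids to the start vertex, then G1 traces the edges.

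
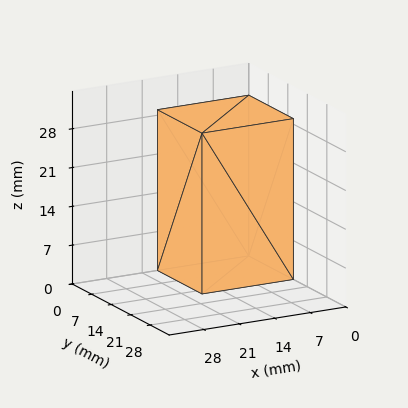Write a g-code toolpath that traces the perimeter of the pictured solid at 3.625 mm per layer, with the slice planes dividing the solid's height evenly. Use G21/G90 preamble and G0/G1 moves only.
Reading the render: the shape is a rectangular box, roughly 18 × 16 mm footprint and 29 mm tall (dimensions read to the nearest mm from the axis ticks). For the g-code, the solid's height is divided into equal slices at the stated Δz and each level perimeter traced with G1 moves after a G0 lift.

; perimeter-only toolpath
G21 ; units = mm
G90 ; absolute positioning
G28 ; home
; layer 1
G0 Z3.625
G0 X0.000 Y0.000
G1 X18.000 Y0.000
G1 X18.000 Y16.000
G1 X0.000 Y16.000
G1 X0.000 Y0.000
; layer 2
G0 Z7.250
G0 X0.000 Y0.000
G1 X18.000 Y0.000
G1 X18.000 Y16.000
G1 X0.000 Y16.000
G1 X0.000 Y0.000
; layer 3
G0 Z10.875
G0 X0.000 Y0.000
G1 X18.000 Y0.000
G1 X18.000 Y16.000
G1 X0.000 Y16.000
G1 X0.000 Y0.000
; layer 4
G0 Z14.500
G0 X0.000 Y0.000
G1 X18.000 Y0.000
G1 X18.000 Y16.000
G1 X0.000 Y16.000
G1 X0.000 Y0.000
; layer 5
G0 Z18.125
G0 X0.000 Y0.000
G1 X18.000 Y0.000
G1 X18.000 Y16.000
G1 X0.000 Y16.000
G1 X0.000 Y0.000
; layer 6
G0 Z21.750
G0 X0.000 Y0.000
G1 X18.000 Y0.000
G1 X18.000 Y16.000
G1 X0.000 Y16.000
G1 X0.000 Y0.000
; layer 7
G0 Z25.375
G0 X0.000 Y0.000
G1 X18.000 Y0.000
G1 X18.000 Y16.000
G1 X0.000 Y16.000
G1 X0.000 Y0.000
; layer 8
G0 Z29.000
G0 X0.000 Y0.000
G1 X18.000 Y0.000
G1 X18.000 Y16.000
G1 X0.000 Y16.000
G1 X0.000 Y0.000
M2 ; end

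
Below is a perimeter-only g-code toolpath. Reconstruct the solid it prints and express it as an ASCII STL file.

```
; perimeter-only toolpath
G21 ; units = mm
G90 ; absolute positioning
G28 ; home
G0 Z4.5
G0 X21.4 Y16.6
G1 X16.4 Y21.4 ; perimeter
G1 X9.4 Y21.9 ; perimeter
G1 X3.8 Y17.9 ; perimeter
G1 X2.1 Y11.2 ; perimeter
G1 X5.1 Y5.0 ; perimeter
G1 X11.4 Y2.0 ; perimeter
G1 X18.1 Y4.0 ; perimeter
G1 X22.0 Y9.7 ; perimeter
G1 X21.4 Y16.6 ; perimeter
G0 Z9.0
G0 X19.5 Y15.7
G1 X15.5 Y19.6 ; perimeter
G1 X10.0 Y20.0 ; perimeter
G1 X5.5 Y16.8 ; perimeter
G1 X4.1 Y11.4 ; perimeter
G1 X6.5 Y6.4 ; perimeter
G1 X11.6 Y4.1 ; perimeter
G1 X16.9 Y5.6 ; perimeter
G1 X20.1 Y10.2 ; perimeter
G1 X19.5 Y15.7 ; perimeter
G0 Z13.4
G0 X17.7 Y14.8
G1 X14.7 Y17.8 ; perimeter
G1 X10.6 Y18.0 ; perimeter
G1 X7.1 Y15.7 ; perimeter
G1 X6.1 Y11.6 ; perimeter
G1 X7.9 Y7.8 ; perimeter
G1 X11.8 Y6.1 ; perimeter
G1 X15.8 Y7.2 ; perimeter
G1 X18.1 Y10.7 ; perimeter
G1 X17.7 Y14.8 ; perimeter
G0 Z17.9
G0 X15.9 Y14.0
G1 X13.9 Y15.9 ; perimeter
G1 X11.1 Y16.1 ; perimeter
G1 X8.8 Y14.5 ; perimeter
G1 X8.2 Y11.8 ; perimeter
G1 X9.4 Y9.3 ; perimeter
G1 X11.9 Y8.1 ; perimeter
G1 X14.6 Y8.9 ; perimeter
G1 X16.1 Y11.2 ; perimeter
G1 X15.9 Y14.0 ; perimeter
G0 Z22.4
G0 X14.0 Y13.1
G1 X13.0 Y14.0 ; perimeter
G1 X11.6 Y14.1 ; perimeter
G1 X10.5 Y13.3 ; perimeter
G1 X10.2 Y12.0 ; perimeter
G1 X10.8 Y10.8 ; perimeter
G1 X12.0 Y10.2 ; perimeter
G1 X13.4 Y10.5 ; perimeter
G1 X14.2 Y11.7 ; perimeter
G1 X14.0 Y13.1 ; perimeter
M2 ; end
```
solid part
  facet normal 0.0000 0.0000 -1.0000
    outer loop
      vertex 8.9 23.9 0.0
      vertex 17.2 23.3 0.0
      vertex 23.2 17.5 0.0
    endloop
  endfacet
  facet normal 0.0000 0.0000 -1.0000
    outer loop
      vertex 2.1 19.1 0.0
      vertex 8.9 23.9 0.0
      vertex 23.2 17.5 0.0
    endloop
  endfacet
  facet normal 0.0000 0.0000 -1.0000
    outer loop
      vertex 0.1 11.0 0.0
      vertex 2.1 19.1 0.0
      vertex 23.2 17.5 0.0
    endloop
  endfacet
  facet normal 0.0000 0.0000 -1.0000
    outer loop
      vertex 3.7 3.5 0.0
      vertex 0.1 11.0 0.0
      vertex 23.2 17.5 0.0
    endloop
  endfacet
  facet normal 0.0000 0.0000 -1.0000
    outer loop
      vertex 11.3 0.0 0.0
      vertex 3.7 3.5 0.0
      vertex 23.2 17.5 0.0
    endloop
  endfacet
  facet normal 0.0000 0.0000 -1.0000
    outer loop
      vertex 19.3 2.3 0.0
      vertex 11.3 0.0 0.0
      vertex 23.2 17.5 0.0
    endloop
  endfacet
  facet normal 0.0000 0.0000 -1.0000
    outer loop
      vertex 24.0 9.2 0.0
      vertex 19.3 2.3 0.0
      vertex 23.2 17.5 0.0
    endloop
  endfacet
  facet normal 0.6395 0.6615 0.3918
    outer loop
      vertex 23.2 17.5 0.0
      vertex 17.2 23.3 0.0
      vertex 12.2 12.2 26.9
    endloop
  endfacet
  facet normal 0.0664 0.9179 0.3911
    outer loop
      vertex 17.2 23.3 0.0
      vertex 8.9 23.9 0.0
      vertex 12.2 12.2 26.9
    endloop
  endfacet
  facet normal -0.5305 0.7516 0.3920
    outer loop
      vertex 8.9 23.9 0.0
      vertex 2.1 19.1 0.0
      vertex 12.2 12.2 26.9
    endloop
  endfacet
  facet normal -0.8932 0.2205 0.3919
    outer loop
      vertex 2.1 19.1 0.0
      vertex 0.1 11.0 0.0
      vertex 12.2 12.2 26.9
    endloop
  endfacet
  facet normal -0.8298 -0.3983 0.3910
    outer loop
      vertex 0.1 11.0 0.0
      vertex 3.7 3.5 0.0
      vertex 12.2 12.2 26.9
    endloop
  endfacet
  facet normal -0.3848 -0.8357 0.3919
    outer loop
      vertex 3.7 3.5 0.0
      vertex 11.3 0.0 0.0
      vertex 12.2 12.2 26.9
    endloop
  endfacet
  facet normal 0.2541 -0.8840 0.3924
    outer loop
      vertex 11.3 0.0 0.0
      vertex 19.3 2.3 0.0
      vertex 12.2 12.2 26.9
    endloop
  endfacet
  facet normal 0.7605 -0.5181 0.3914
    outer loop
      vertex 19.3 2.3 0.0
      vertex 24.0 9.2 0.0
      vertex 12.2 12.2 26.9
    endloop
  endfacet
  facet normal 0.9158 0.0883 0.3919
    outer loop
      vertex 24.0 9.2 0.0
      vertex 23.2 17.5 0.0
      vertex 12.2 12.2 26.9
    endloop
  endfacet
endsolid part

The G0 Z moves step by Δz≈4.5 mm. The G1 loops shrink linearly with z, so the solid tapers from its base footprint up to z≈26.9. Closing with a flat bottom cap and the tapered top and triangulating gives 16 facets — a regular 9-sided pyramid, base circumscribed radius ≈ 12.2 mm, apex at z ≈ 26.9 mm.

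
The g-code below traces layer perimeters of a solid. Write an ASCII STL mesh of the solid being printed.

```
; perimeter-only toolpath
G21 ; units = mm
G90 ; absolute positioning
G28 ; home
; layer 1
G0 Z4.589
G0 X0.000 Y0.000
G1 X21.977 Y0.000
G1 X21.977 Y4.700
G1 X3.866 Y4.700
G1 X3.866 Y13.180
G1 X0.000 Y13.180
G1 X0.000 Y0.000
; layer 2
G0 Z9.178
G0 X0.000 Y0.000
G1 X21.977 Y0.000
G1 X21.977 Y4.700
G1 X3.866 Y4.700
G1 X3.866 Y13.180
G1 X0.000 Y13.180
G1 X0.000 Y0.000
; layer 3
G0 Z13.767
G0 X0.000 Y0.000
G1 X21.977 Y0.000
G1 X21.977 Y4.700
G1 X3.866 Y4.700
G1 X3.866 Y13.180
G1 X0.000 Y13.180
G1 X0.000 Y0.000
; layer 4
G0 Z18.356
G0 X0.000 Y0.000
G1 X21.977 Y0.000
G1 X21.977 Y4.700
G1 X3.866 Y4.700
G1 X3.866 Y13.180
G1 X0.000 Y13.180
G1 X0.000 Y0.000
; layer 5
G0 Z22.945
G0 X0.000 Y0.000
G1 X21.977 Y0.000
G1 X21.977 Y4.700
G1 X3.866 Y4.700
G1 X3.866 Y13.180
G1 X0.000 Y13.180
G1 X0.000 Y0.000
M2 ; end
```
solid part
  facet normal 0.0000 0.0000 -1.0000
    outer loop
      vertex 21.977 4.700 0.000
      vertex 21.977 0.000 0.000
      vertex 0.000 0.000 0.000
    endloop
  endfacet
  facet normal 0.0000 0.0000 -1.0000
    outer loop
      vertex 3.866 4.700 0.000
      vertex 21.977 4.700 0.000
      vertex 0.000 0.000 0.000
    endloop
  endfacet
  facet normal 0.0000 0.0000 -1.0000
    outer loop
      vertex 3.866 13.180 0.000
      vertex 3.866 4.700 0.000
      vertex 0.000 0.000 0.000
    endloop
  endfacet
  facet normal 0.0000 0.0000 -1.0000
    outer loop
      vertex 0.000 13.180 0.000
      vertex 3.866 13.180 0.000
      vertex 0.000 0.000 0.000
    endloop
  endfacet
  facet normal 0.0000 0.0000 1.0000
    outer loop
      vertex 0.000 0.000 22.945
      vertex 21.977 0.000 22.945
      vertex 21.977 4.700 22.945
    endloop
  endfacet
  facet normal 0.0000 0.0000 1.0000
    outer loop
      vertex 0.000 0.000 22.945
      vertex 21.977 4.700 22.945
      vertex 3.866 4.700 22.945
    endloop
  endfacet
  facet normal 0.0000 0.0000 1.0000
    outer loop
      vertex 0.000 0.000 22.945
      vertex 3.866 4.700 22.945
      vertex 3.866 13.180 22.945
    endloop
  endfacet
  facet normal 0.0000 0.0000 1.0000
    outer loop
      vertex 0.000 0.000 22.945
      vertex 3.866 13.180 22.945
      vertex 0.000 13.180 22.945
    endloop
  endfacet
  facet normal 0.0000 -1.0000 0.0000
    outer loop
      vertex 0.000 0.000 0.000
      vertex 21.977 0.000 0.000
      vertex 21.977 0.000 22.945
    endloop
  endfacet
  facet normal 0.0000 -1.0000 0.0000
    outer loop
      vertex 0.000 0.000 0.000
      vertex 21.977 0.000 22.945
      vertex 0.000 0.000 22.945
    endloop
  endfacet
  facet normal 1.0000 0.0000 0.0000
    outer loop
      vertex 21.977 0.000 0.000
      vertex 21.977 4.700 0.000
      vertex 21.977 4.700 22.945
    endloop
  endfacet
  facet normal 1.0000 0.0000 0.0000
    outer loop
      vertex 21.977 0.000 0.000
      vertex 21.977 4.700 22.945
      vertex 21.977 0.000 22.945
    endloop
  endfacet
  facet normal 0.0000 1.0000 0.0000
    outer loop
      vertex 21.977 4.700 0.000
      vertex 3.866 4.700 0.000
      vertex 3.866 4.700 22.945
    endloop
  endfacet
  facet normal 0.0000 1.0000 0.0000
    outer loop
      vertex 21.977 4.700 0.000
      vertex 3.866 4.700 22.945
      vertex 21.977 4.700 22.945
    endloop
  endfacet
  facet normal 1.0000 0.0000 0.0000
    outer loop
      vertex 3.866 4.700 0.000
      vertex 3.866 13.180 0.000
      vertex 3.866 13.180 22.945
    endloop
  endfacet
  facet normal 1.0000 0.0000 0.0000
    outer loop
      vertex 3.866 4.700 0.000
      vertex 3.866 13.180 22.945
      vertex 3.866 4.700 22.945
    endloop
  endfacet
  facet normal 0.0000 1.0000 0.0000
    outer loop
      vertex 3.866 13.180 0.000
      vertex 0.000 13.180 0.000
      vertex 0.000 13.180 22.945
    endloop
  endfacet
  facet normal 0.0000 1.0000 0.0000
    outer loop
      vertex 3.866 13.180 0.000
      vertex 0.000 13.180 22.945
      vertex 3.866 13.180 22.945
    endloop
  endfacet
  facet normal -1.0000 0.0000 0.0000
    outer loop
      vertex 0.000 13.180 0.000
      vertex 0.000 0.000 0.000
      vertex 0.000 0.000 22.945
    endloop
  endfacet
  facet normal -1.0000 0.0000 0.0000
    outer loop
      vertex 0.000 13.180 0.000
      vertex 0.000 0.000 22.945
      vertex 0.000 13.180 22.945
    endloop
  endfacet
endsolid part

The G0 Z moves step by Δz≈4.589 mm. Every layer's G1 loop is the same polygon, so the solid is a straight extrusion of it from z=0 to z≈22.9. Closing with flat bottom and top caps and triangulating gives 20 facets — an L-shaped prism: outer 22 × 13.2 mm, arm thicknesses ≈ 4.7 mm (horizontal) and 3.87 mm (vertical), extruded 22.9 mm in z.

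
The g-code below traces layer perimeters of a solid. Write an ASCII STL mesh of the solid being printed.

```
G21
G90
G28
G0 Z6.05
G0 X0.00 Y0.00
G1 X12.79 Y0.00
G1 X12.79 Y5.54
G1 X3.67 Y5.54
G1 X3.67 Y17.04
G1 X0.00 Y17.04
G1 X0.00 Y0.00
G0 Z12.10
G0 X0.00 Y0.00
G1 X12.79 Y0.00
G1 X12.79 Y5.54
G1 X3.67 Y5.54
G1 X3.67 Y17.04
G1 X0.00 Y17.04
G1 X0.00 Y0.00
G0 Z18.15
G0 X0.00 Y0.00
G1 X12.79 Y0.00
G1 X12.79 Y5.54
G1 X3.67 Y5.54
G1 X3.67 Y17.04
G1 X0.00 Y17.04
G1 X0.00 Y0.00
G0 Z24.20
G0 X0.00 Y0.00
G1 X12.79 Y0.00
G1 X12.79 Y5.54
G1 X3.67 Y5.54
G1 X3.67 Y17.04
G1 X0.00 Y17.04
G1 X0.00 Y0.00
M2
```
solid part
  facet normal 0.0000 0.0000 -1.0000
    outer loop
      vertex 12.79 5.54 0.00
      vertex 12.79 0.00 0.00
      vertex 0.00 0.00 0.00
    endloop
  endfacet
  facet normal 0.0000 0.0000 -1.0000
    outer loop
      vertex 3.67 5.54 0.00
      vertex 12.79 5.54 0.00
      vertex 0.00 0.00 0.00
    endloop
  endfacet
  facet normal 0.0000 0.0000 -1.0000
    outer loop
      vertex 3.67 17.04 0.00
      vertex 3.67 5.54 0.00
      vertex 0.00 0.00 0.00
    endloop
  endfacet
  facet normal 0.0000 0.0000 -1.0000
    outer loop
      vertex 0.00 17.04 0.00
      vertex 3.67 17.04 0.00
      vertex 0.00 0.00 0.00
    endloop
  endfacet
  facet normal 0.0000 0.0000 1.0000
    outer loop
      vertex 0.00 0.00 24.20
      vertex 12.79 0.00 24.20
      vertex 12.79 5.54 24.20
    endloop
  endfacet
  facet normal 0.0000 0.0000 1.0000
    outer loop
      vertex 0.00 0.00 24.20
      vertex 12.79 5.54 24.20
      vertex 3.67 5.54 24.20
    endloop
  endfacet
  facet normal 0.0000 0.0000 1.0000
    outer loop
      vertex 0.00 0.00 24.20
      vertex 3.67 5.54 24.20
      vertex 3.67 17.04 24.20
    endloop
  endfacet
  facet normal 0.0000 0.0000 1.0000
    outer loop
      vertex 0.00 0.00 24.20
      vertex 3.67 17.04 24.20
      vertex 0.00 17.04 24.20
    endloop
  endfacet
  facet normal 0.0000 -1.0000 0.0000
    outer loop
      vertex 0.00 0.00 0.00
      vertex 12.79 0.00 0.00
      vertex 12.79 0.00 24.20
    endloop
  endfacet
  facet normal 0.0000 -1.0000 0.0000
    outer loop
      vertex 0.00 0.00 0.00
      vertex 12.79 0.00 24.20
      vertex 0.00 0.00 24.20
    endloop
  endfacet
  facet normal 1.0000 0.0000 0.0000
    outer loop
      vertex 12.79 0.00 0.00
      vertex 12.79 5.54 0.00
      vertex 12.79 5.54 24.20
    endloop
  endfacet
  facet normal 1.0000 0.0000 0.0000
    outer loop
      vertex 12.79 0.00 0.00
      vertex 12.79 5.54 24.20
      vertex 12.79 0.00 24.20
    endloop
  endfacet
  facet normal 0.0000 1.0000 0.0000
    outer loop
      vertex 12.79 5.54 0.00
      vertex 3.67 5.54 0.00
      vertex 3.67 5.54 24.20
    endloop
  endfacet
  facet normal 0.0000 1.0000 0.0000
    outer loop
      vertex 12.79 5.54 0.00
      vertex 3.67 5.54 24.20
      vertex 12.79 5.54 24.20
    endloop
  endfacet
  facet normal 1.0000 0.0000 0.0000
    outer loop
      vertex 3.67 5.54 0.00
      vertex 3.67 17.04 0.00
      vertex 3.67 17.04 24.20
    endloop
  endfacet
  facet normal 1.0000 0.0000 0.0000
    outer loop
      vertex 3.67 5.54 0.00
      vertex 3.67 17.04 24.20
      vertex 3.67 5.54 24.20
    endloop
  endfacet
  facet normal 0.0000 1.0000 0.0000
    outer loop
      vertex 3.67 17.04 0.00
      vertex 0.00 17.04 0.00
      vertex 0.00 17.04 24.20
    endloop
  endfacet
  facet normal 0.0000 1.0000 0.0000
    outer loop
      vertex 3.67 17.04 0.00
      vertex 0.00 17.04 24.20
      vertex 3.67 17.04 24.20
    endloop
  endfacet
  facet normal -1.0000 0.0000 0.0000
    outer loop
      vertex 0.00 17.04 0.00
      vertex 0.00 0.00 0.00
      vertex 0.00 0.00 24.20
    endloop
  endfacet
  facet normal -1.0000 0.0000 0.0000
    outer loop
      vertex 0.00 17.04 0.00
      vertex 0.00 0.00 24.20
      vertex 0.00 17.04 24.20
    endloop
  endfacet
endsolid part

The G0 Z moves step by Δz≈6.05 mm. Every layer's G1 loop is the same polygon, so the solid is a straight extrusion of it from z=0 to z≈24.2. Closing with flat bottom and top caps and triangulating gives 20 facets — an L-shaped prism: outer 12.8 × 17 mm, arm thicknesses ≈ 5.54 mm (horizontal) and 3.67 mm (vertical), extruded 24.2 mm in z.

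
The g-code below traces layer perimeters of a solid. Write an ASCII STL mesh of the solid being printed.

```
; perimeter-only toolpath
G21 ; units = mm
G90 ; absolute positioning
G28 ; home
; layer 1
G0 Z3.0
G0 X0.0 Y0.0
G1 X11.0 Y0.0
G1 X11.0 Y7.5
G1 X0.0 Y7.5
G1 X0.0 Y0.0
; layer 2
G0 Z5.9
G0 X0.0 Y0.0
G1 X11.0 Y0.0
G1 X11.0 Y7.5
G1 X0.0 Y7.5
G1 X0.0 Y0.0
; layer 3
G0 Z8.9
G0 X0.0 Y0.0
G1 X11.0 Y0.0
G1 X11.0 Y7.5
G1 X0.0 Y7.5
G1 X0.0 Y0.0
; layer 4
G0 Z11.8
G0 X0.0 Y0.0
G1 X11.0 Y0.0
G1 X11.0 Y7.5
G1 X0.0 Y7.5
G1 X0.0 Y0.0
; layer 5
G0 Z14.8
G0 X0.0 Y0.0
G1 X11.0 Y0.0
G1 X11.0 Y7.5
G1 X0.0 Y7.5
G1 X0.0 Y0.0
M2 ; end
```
solid part
  facet normal 0.0000 0.0000 -1.0000
    outer loop
      vertex 11.0 7.5 0.0
      vertex 11.0 0.0 0.0
      vertex 0.0 0.0 0.0
    endloop
  endfacet
  facet normal 0.0000 0.0000 -1.0000
    outer loop
      vertex 0.0 7.5 0.0
      vertex 11.0 7.5 0.0
      vertex 0.0 0.0 0.0
    endloop
  endfacet
  facet normal 0.0000 0.0000 1.0000
    outer loop
      vertex 0.0 0.0 14.8
      vertex 11.0 0.0 14.8
      vertex 11.0 7.5 14.8
    endloop
  endfacet
  facet normal 0.0000 0.0000 1.0000
    outer loop
      vertex 0.0 0.0 14.8
      vertex 11.0 7.5 14.8
      vertex 0.0 7.5 14.8
    endloop
  endfacet
  facet normal 0.0000 -1.0000 0.0000
    outer loop
      vertex 0.0 0.0 0.0
      vertex 11.0 0.0 0.0
      vertex 11.0 0.0 14.8
    endloop
  endfacet
  facet normal 0.0000 -1.0000 0.0000
    outer loop
      vertex 0.0 0.0 0.0
      vertex 11.0 0.0 14.8
      vertex 0.0 0.0 14.8
    endloop
  endfacet
  facet normal 0.0000 1.0000 0.0000
    outer loop
      vertex 11.0 7.5 14.8
      vertex 11.0 7.5 0.0
      vertex 0.0 7.5 0.0
    endloop
  endfacet
  facet normal 0.0000 1.0000 0.0000
    outer loop
      vertex 0.0 7.5 14.8
      vertex 11.0 7.5 14.8
      vertex 0.0 7.5 0.0
    endloop
  endfacet
  facet normal -1.0000 0.0000 0.0000
    outer loop
      vertex 0.0 7.5 14.8
      vertex 0.0 7.5 0.0
      vertex 0.0 0.0 0.0
    endloop
  endfacet
  facet normal -1.0000 0.0000 0.0000
    outer loop
      vertex 0.0 0.0 14.8
      vertex 0.0 7.5 14.8
      vertex 0.0 0.0 0.0
    endloop
  endfacet
  facet normal 1.0000 0.0000 0.0000
    outer loop
      vertex 11.0 0.0 0.0
      vertex 11.0 7.5 0.0
      vertex 11.0 7.5 14.8
    endloop
  endfacet
  facet normal 1.0000 0.0000 0.0000
    outer loop
      vertex 11.0 0.0 0.0
      vertex 11.0 7.5 14.8
      vertex 11.0 0.0 14.8
    endloop
  endfacet
endsolid part

The G0 Z moves step by Δz≈3.0 mm. Every layer's G1 loop is the same polygon, so the solid is a straight extrusion of it from z=0 to z≈14.8. Closing with flat bottom and top caps and triangulating gives 12 facets — a rectangular box, roughly 11 × 7.5 mm footprint and 14.8 mm tall.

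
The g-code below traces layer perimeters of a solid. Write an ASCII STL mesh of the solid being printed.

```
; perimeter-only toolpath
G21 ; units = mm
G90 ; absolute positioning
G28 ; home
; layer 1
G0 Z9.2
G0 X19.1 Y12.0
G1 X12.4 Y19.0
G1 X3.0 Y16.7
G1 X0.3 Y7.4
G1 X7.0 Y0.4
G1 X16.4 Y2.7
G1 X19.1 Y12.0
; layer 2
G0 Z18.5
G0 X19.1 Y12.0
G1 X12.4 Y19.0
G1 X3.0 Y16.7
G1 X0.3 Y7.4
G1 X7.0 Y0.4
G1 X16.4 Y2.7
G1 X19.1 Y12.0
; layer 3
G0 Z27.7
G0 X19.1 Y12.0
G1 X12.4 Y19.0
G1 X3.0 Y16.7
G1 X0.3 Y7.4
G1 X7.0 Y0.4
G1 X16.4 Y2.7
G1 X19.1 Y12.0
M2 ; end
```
solid part
  facet normal 0.0000 0.0000 -1.0000
    outer loop
      vertex 3.0 16.7 0.0
      vertex 12.4 19.0 0.0
      vertex 19.1 12.0 0.0
    endloop
  endfacet
  facet normal 0.0000 0.0000 -1.0000
    outer loop
      vertex 0.3 7.4 0.0
      vertex 3.0 16.7 0.0
      vertex 19.1 12.0 0.0
    endloop
  endfacet
  facet normal 0.0000 0.0000 -1.0000
    outer loop
      vertex 7.0 0.4 0.0
      vertex 0.3 7.4 0.0
      vertex 19.1 12.0 0.0
    endloop
  endfacet
  facet normal 0.0000 0.0000 -1.0000
    outer loop
      vertex 16.4 2.7 0.0
      vertex 7.0 0.4 0.0
      vertex 19.1 12.0 0.0
    endloop
  endfacet
  facet normal 0.0000 0.0000 1.0000
    outer loop
      vertex 19.1 12.0 27.7
      vertex 12.4 19.0 27.7
      vertex 3.0 16.7 27.7
    endloop
  endfacet
  facet normal 0.0000 0.0000 1.0000
    outer loop
      vertex 19.1 12.0 27.7
      vertex 3.0 16.7 27.7
      vertex 0.3 7.4 27.7
    endloop
  endfacet
  facet normal 0.0000 0.0000 1.0000
    outer loop
      vertex 19.1 12.0 27.7
      vertex 0.3 7.4 27.7
      vertex 7.0 0.4 27.7
    endloop
  endfacet
  facet normal 0.0000 0.0000 1.0000
    outer loop
      vertex 19.1 12.0 27.7
      vertex 7.0 0.4 27.7
      vertex 16.4 2.7 27.7
    endloop
  endfacet
  facet normal 0.7224 0.6915 0.0000
    outer loop
      vertex 19.1 12.0 0.0
      vertex 12.4 19.0 0.0
      vertex 12.4 19.0 27.7
    endloop
  endfacet
  facet normal 0.7224 0.6915 0.0000
    outer loop
      vertex 19.1 12.0 0.0
      vertex 12.4 19.0 27.7
      vertex 19.1 12.0 27.7
    endloop
  endfacet
  facet normal -0.2377 0.9713 0.0000
    outer loop
      vertex 12.4 19.0 0.0
      vertex 3.0 16.7 0.0
      vertex 3.0 16.7 27.7
    endloop
  endfacet
  facet normal -0.2377 0.9713 0.0000
    outer loop
      vertex 12.4 19.0 0.0
      vertex 3.0 16.7 27.7
      vertex 12.4 19.0 27.7
    endloop
  endfacet
  facet normal -0.9603 0.2788 0.0000
    outer loop
      vertex 3.0 16.7 0.0
      vertex 0.3 7.4 0.0
      vertex 0.3 7.4 27.7
    endloop
  endfacet
  facet normal -0.9603 0.2788 0.0000
    outer loop
      vertex 3.0 16.7 0.0
      vertex 0.3 7.4 27.7
      vertex 3.0 16.7 27.7
    endloop
  endfacet
  facet normal -0.7224 -0.6915 0.0000
    outer loop
      vertex 0.3 7.4 0.0
      vertex 7.0 0.4 0.0
      vertex 7.0 0.4 27.7
    endloop
  endfacet
  facet normal -0.7224 -0.6915 0.0000
    outer loop
      vertex 0.3 7.4 0.0
      vertex 7.0 0.4 27.7
      vertex 0.3 7.4 27.7
    endloop
  endfacet
  facet normal 0.2377 -0.9713 0.0000
    outer loop
      vertex 7.0 0.4 0.0
      vertex 16.4 2.7 0.0
      vertex 16.4 2.7 27.7
    endloop
  endfacet
  facet normal 0.2377 -0.9713 0.0000
    outer loop
      vertex 7.0 0.4 0.0
      vertex 16.4 2.7 27.7
      vertex 7.0 0.4 27.7
    endloop
  endfacet
  facet normal 0.9603 -0.2788 0.0000
    outer loop
      vertex 16.4 2.7 0.0
      vertex 19.1 12.0 0.0
      vertex 19.1 12.0 27.7
    endloop
  endfacet
  facet normal 0.9603 -0.2788 0.0000
    outer loop
      vertex 16.4 2.7 0.0
      vertex 19.1 12.0 27.7
      vertex 16.4 2.7 27.7
    endloop
  endfacet
endsolid part

The G0 Z moves step by Δz≈9.2 mm. Every layer's G1 loop is the same polygon, so the solid is a straight extrusion of it from z=0 to z≈27.7. Closing with flat bottom and top caps and triangulating gives 20 facets — a regular 6-sided prism (a cylinder approximated with 6 flat sides), circumscribed radius ≈ 9.7 mm, height ≈ 27.7 mm.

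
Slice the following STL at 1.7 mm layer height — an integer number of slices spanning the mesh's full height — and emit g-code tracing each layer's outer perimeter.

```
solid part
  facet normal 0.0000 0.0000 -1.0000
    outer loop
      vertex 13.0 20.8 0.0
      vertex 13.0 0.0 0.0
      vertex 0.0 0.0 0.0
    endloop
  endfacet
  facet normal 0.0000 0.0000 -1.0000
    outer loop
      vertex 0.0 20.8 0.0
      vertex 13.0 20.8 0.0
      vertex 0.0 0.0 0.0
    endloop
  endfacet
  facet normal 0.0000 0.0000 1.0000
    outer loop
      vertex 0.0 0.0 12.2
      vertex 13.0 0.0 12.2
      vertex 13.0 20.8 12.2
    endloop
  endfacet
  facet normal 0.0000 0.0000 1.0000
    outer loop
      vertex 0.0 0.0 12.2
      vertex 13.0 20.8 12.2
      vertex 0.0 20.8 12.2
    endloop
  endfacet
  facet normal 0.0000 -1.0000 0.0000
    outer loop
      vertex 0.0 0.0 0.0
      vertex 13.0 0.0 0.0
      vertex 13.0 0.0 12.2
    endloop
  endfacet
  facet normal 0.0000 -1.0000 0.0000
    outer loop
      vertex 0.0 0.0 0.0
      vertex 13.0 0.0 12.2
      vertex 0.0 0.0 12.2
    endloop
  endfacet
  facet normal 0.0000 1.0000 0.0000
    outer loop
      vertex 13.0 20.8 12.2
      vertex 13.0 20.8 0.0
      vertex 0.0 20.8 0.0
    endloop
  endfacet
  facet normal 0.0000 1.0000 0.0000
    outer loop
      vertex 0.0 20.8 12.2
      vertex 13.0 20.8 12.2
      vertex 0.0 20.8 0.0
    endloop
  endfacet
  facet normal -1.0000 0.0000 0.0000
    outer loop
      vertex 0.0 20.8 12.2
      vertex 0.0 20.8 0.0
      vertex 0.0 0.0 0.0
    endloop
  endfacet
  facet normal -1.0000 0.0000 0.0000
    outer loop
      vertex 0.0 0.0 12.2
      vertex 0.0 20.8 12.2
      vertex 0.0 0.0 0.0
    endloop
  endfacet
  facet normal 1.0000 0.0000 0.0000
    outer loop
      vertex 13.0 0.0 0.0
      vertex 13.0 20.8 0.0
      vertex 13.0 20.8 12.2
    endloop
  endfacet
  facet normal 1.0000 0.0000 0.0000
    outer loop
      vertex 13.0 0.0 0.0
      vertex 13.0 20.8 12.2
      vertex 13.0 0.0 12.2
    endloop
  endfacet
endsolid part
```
; perimeter-only toolpath
G21 ; units = mm
G90 ; absolute positioning
G28 ; home
; layer 1
G0 Z1.7
G0 X0.0 Y0.0
G1 X13.0 Y0.0
G1 X13.0 Y20.8
G1 X0.0 Y20.8
G1 X0.0 Y0.0
; layer 2
G0 Z3.5
G0 X0.0 Y0.0
G1 X13.0 Y0.0
G1 X13.0 Y20.8
G1 X0.0 Y20.8
G1 X0.0 Y0.0
; layer 3
G0 Z5.2
G0 X0.0 Y0.0
G1 X13.0 Y0.0
G1 X13.0 Y20.8
G1 X0.0 Y20.8
G1 X0.0 Y0.0
; layer 4
G0 Z7.0
G0 X0.0 Y0.0
G1 X13.0 Y0.0
G1 X13.0 Y20.8
G1 X0.0 Y20.8
G1 X0.0 Y0.0
; layer 5
G0 Z8.7
G0 X0.0 Y0.0
G1 X13.0 Y0.0
G1 X13.0 Y20.8
G1 X0.0 Y20.8
G1 X0.0 Y0.0
; layer 6
G0 Z10.5
G0 X0.0 Y0.0
G1 X13.0 Y0.0
G1 X13.0 Y20.8
G1 X0.0 Y20.8
G1 X0.0 Y0.0
; layer 7
G0 Z12.2
G0 X0.0 Y0.0
G1 X13.0 Y0.0
G1 X13.0 Y20.8
G1 X0.0 Y20.8
G1 X0.0 Y0.0
M2 ; end

The solid is a rectangular box, roughly 13 × 20.8 mm footprint and 12.2 mm tall. Slicing at Δz = 1.7 mm — 7 equal slices spanning the solid's height, so layer i sits at z = i·h/7 — gives 7 non-empty perimeters. Each is a 4-segment closed polygon; G0 lifts to the layer z and rapids to the start vertex, then G1 traces the edges.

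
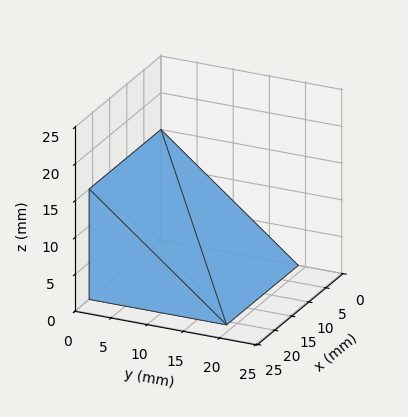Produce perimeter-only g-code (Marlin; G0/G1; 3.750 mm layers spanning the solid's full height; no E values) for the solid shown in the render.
Reading the render: the shape is a wedge (ramp): 21 × 19 mm base, rising to 15 mm along the y=0 edge and sloping linearly to z=0 at y=19 (dimensions read to the nearest mm from the axis ticks). For the g-code, the solid's height is divided into equal slices at the stated Δz and each level perimeter traced with G1 moves after a G0 lift.

; perimeter-only toolpath
G21 ; units = mm
G90 ; absolute positioning
G28 ; home
; layer 1
G0 Z3.750
G0 X0.000 Y0.000
G1 X21.000 Y0.000
G1 X21.000 Y14.250
G1 X0.000 Y14.250
G1 X0.000 Y0.000
; layer 2
G0 Z7.500
G0 X0.000 Y0.000
G1 X21.000 Y0.000
G1 X21.000 Y9.500
G1 X0.000 Y9.500
G1 X0.000 Y0.000
; layer 3
G0 Z11.250
G0 X0.000 Y0.000
G1 X21.000 Y0.000
G1 X21.000 Y4.750
G1 X0.000 Y4.750
G1 X0.000 Y0.000
M2 ; end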